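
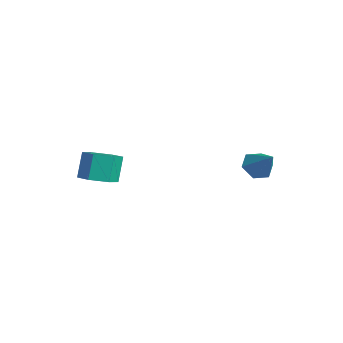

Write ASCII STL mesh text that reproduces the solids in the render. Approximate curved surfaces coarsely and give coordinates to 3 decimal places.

solid 
facet normal -0.701 -0.047 -0.712
outer loop
vertex 2.742 2.302 -2.198
vertex 2.258 2.892 -1.76
vertex 2.846 3.161 -2.357
endloop
endfacet
facet normal 0.934 -0.171 -0.314
outer loop
vertex 2.742 2.302 -2.198
vertex 2.846 3.161 -2.357
vertex 3.402 2.968 -0.6
endloop
endfacet
facet normal -0.701 -0.046 -0.711
outer loop
vertex 2.846 3.161 -2.357
vertex 2.258 2.892 -1.76
vertex 2.363 3.751 -1.919
endloop
endfacet
facet normal 0.708 0.690 -0.148
outer loop
vertex 2.846 3.161 -2.357
vertex 2.363 3.751 -1.919
vertex 3.402 2.968 -0.6
endloop
endfacet
facet normal -0.701 -0.046 -0.711
outer loop
vertex 2.363 3.751 -1.919
vertex 2.258 2.892 -1.76
vertex 1.775 3.483 -1.322
endloop
endfacet
facet normal 0.072 0.882 0.467
outer loop
vertex 2.363 3.751 -1.919
vertex 1.775 3.483 -1.322
vertex 3.402 2.968 -0.6
endloop
endfacet
facet normal -0.701 -0.046 -0.711
outer loop
vertex 1.775 3.483 -1.322
vertex 2.258 2.892 -1.76
vertex 1.67 2.624 -1.163
endloop
endfacet
facet normal -0.340 0.211 0.916
outer loop
vertex 1.775 3.483 -1.322
vertex 1.67 2.624 -1.163
vertex 3.402 2.968 -0.6
endloop
endfacet
facet normal -0.701 -0.047 -0.712
outer loop
vertex 1.67 2.624 -1.163
vertex 2.258 2.892 -1.76
vertex 2.154 2.033 -1.601
endloop
endfacet
facet normal -0.115 -0.650 0.751
outer loop
vertex 1.67 2.624 -1.163
vertex 2.154 2.033 -1.601
vertex 3.402 2.968 -0.6
endloop
endfacet
facet normal -0.701 -0.047 -0.712
outer loop
vertex 2.154 2.033 -1.601
vertex 2.258 2.892 -1.76
vertex 2.742 2.302 -2.198
endloop
endfacet
facet normal 0.522 -0.842 0.135
outer loop
vertex 2.154 2.033 -1.601
vertex 2.742 2.302 -2.198
vertex 3.402 2.968 -0.6
endloop
endfacet
facet normal 0.291 -0.375 -0.880
outer loop
vertex -1.059 -3.515 -2.408
vertex -2.023 -3.562 -2.707
vertex -1.48 -2.729 -2.882
endloop
endfacet
facet normal 0.861 0.504 0.070
outer loop
vertex -1.059 -3.515 -2.408
vertex -1.48 -2.729 -2.882
vertex -1.513 -2.93 -1.035
endloop
endfacet
facet normal 0.861 0.504 0.070
outer loop
vertex -1.513 -2.93 -1.035
vertex -1.48 -2.729 -2.882
vertex -1.934 -2.144 -1.509
endloop
endfacet
facet normal -0.291 0.375 0.880
outer loop
vertex -1.513 -2.93 -1.035
vertex -1.934 -2.144 -1.509
vertex -2.477 -2.978 -1.333
endloop
endfacet
facet normal 0.291 -0.375 -0.880
outer loop
vertex -1.48 -2.729 -2.882
vertex -2.023 -3.562 -2.707
vertex -2.444 -2.776 -3.181
endloop
endfacet
facet normal 0.070 0.926 -0.371
outer loop
vertex -1.48 -2.729 -2.882
vertex -2.444 -2.776 -3.181
vertex -1.934 -2.144 -1.509
endloop
endfacet
facet normal 0.070 0.926 -0.371
outer loop
vertex -1.934 -2.144 -1.509
vertex -2.444 -2.776 -3.181
vertex -2.898 -2.191 -1.807
endloop
endfacet
facet normal -0.290 0.375 0.880
outer loop
vertex -1.934 -2.144 -1.509
vertex -2.898 -2.191 -1.807
vertex -2.477 -2.978 -1.333
endloop
endfacet
facet normal 0.291 -0.375 -0.880
outer loop
vertex -2.444 -2.776 -3.181
vertex -2.023 -3.562 -2.707
vertex -2.987 -3.61 -3.005
endloop
endfacet
facet normal -0.792 0.422 -0.441
outer loop
vertex -2.444 -2.776 -3.181
vertex -2.987 -3.61 -3.005
vertex -2.898 -2.191 -1.807
endloop
endfacet
facet normal -0.791 0.423 -0.442
outer loop
vertex -2.898 -2.191 -1.807
vertex -2.987 -3.61 -3.005
vertex -3.441 -3.025 -1.632
endloop
endfacet
facet normal -0.291 0.374 0.880
outer loop
vertex -2.898 -2.191 -1.807
vertex -3.441 -3.025 -1.632
vertex -2.477 -2.978 -1.333
endloop
endfacet
facet normal 0.291 -0.375 -0.880
outer loop
vertex -2.987 -3.61 -3.005
vertex -2.023 -3.562 -2.707
vertex -2.566 -4.396 -2.531
endloop
endfacet
facet normal -0.861 -0.504 -0.070
outer loop
vertex -2.987 -3.61 -3.005
vertex -2.566 -4.396 -2.531
vertex -3.441 -3.025 -1.632
endloop
endfacet
facet normal -0.861 -0.504 -0.070
outer loop
vertex -3.441 -3.025 -1.632
vertex -2.566 -4.396 -2.531
vertex -3.02 -3.811 -1.158
endloop
endfacet
facet normal -0.291 0.375 0.880
outer loop
vertex -3.441 -3.025 -1.632
vertex -3.02 -3.811 -1.158
vertex -2.477 -2.978 -1.333
endloop
endfacet
facet normal 0.290 -0.375 -0.880
outer loop
vertex -2.566 -4.396 -2.531
vertex -2.023 -3.562 -2.707
vertex -1.602 -4.349 -2.233
endloop
endfacet
facet normal -0.070 -0.926 0.371
outer loop
vertex -2.566 -4.396 -2.531
vertex -1.602 -4.349 -2.233
vertex -3.02 -3.811 -1.158
endloop
endfacet
facet normal -0.070 -0.926 0.371
outer loop
vertex -3.02 -3.811 -1.158
vertex -1.602 -4.349 -2.233
vertex -2.056 -3.764 -0.859
endloop
endfacet
facet normal -0.291 0.375 0.880
outer loop
vertex -3.02 -3.811 -1.158
vertex -2.056 -3.764 -0.859
vertex -2.477 -2.978 -1.333
endloop
endfacet
facet normal 0.291 -0.374 -0.880
outer loop
vertex -1.602 -4.349 -2.233
vertex -2.023 -3.562 -2.707
vertex -1.059 -3.515 -2.408
endloop
endfacet
facet normal 0.791 -0.423 0.441
outer loop
vertex -1.602 -4.349 -2.233
vertex -1.059 -3.515 -2.408
vertex -2.056 -3.764 -0.859
endloop
endfacet
facet normal 0.792 -0.422 0.442
outer loop
vertex -2.056 -3.764 -0.859
vertex -1.059 -3.515 -2.408
vertex -1.513 -2.93 -1.035
endloop
endfacet
facet normal -0.291 0.375 0.880
outer loop
vertex -2.056 -3.764 -0.859
vertex -1.513 -2.93 -1.035
vertex -2.477 -2.978 -1.333
endloop
endfacet

endsolid


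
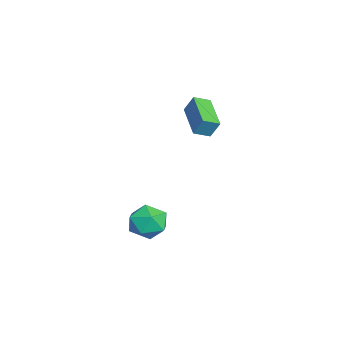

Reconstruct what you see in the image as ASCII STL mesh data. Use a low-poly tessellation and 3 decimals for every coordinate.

solid 
facet normal -0.929 -0.234 0.287
outer loop
vertex -4.054 -2.086 2.092
vertex -4.33 -1.366 1.784
vertex -4.206 -2.5 1.262
endloop
endfacet
facet normal 0.332 -0.867 0.372
outer loop
vertex -2.43 -2.054 0.716
vertex -4.054 -2.086 2.092
vertex -4.206 -2.5 1.262
endloop
endfacet
facet normal -0.930 -0.233 0.285
outer loop
vertex -4.206 -2.5 1.262
vertex -4.33 -1.366 1.784
vertex -4.481 -1.78 0.954
endloop
endfacet
facet normal -0.161 -0.440 -0.884
outer loop
vertex -4.481 -1.78 0.954
vertex -2.43 -2.054 0.716
vertex -4.206 -2.5 1.262
endloop
endfacet
facet normal 0.161 0.440 0.884
outer loop
vertex -4.054 -2.086 2.092
vertex -2.554 -0.92 1.238
vertex -4.33 -1.366 1.784
endloop
endfacet
facet normal 0.332 -0.867 0.372
outer loop
vertex -2.279 -1.64 1.546
vertex -4.054 -2.086 2.092
vertex -2.43 -2.054 0.716
endloop
endfacet
facet normal 0.161 0.440 0.884
outer loop
vertex -2.279 -1.64 1.546
vertex -2.554 -0.92 1.238
vertex -4.054 -2.086 2.092
endloop
endfacet
facet normal -0.332 0.867 -0.372
outer loop
vertex -4.33 -1.366 1.784
vertex -2.554 -0.92 1.238
vertex -4.481 -1.78 0.954
endloop
endfacet
facet normal -0.161 -0.440 -0.884
outer loop
vertex -2.706 -1.334 0.408
vertex -2.43 -2.054 0.716
vertex -4.481 -1.78 0.954
endloop
endfacet
facet normal -0.332 0.867 -0.372
outer loop
vertex -4.481 -1.78 0.954
vertex -2.554 -0.92 1.238
vertex -2.706 -1.334 0.408
endloop
endfacet
facet normal 0.929 0.234 -0.286
outer loop
vertex -2.706 -1.334 0.408
vertex -2.279 -1.64 1.546
vertex -2.43 -2.054 0.716
endloop
endfacet
facet normal 0.930 0.233 -0.286
outer loop
vertex -2.554 -0.92 1.238
vertex -2.279 -1.64 1.546
vertex -2.706 -1.334 0.408
endloop
endfacet
facet normal 0.090 0.379 0.921
outer loop
vertex 1.512 -3.029 -1.88
vertex 1.36 -3.888 -1.512
vertex 2.241 -3.609 -1.713
endloop
endfacet
facet normal 0.488 0.745 0.455
outer loop
vertex 1.512 -3.029 -1.88
vertex 2.241 -3.609 -1.713
vertex 2.213 -3.103 -2.512
endloop
endfacet
facet normal 0.056 0.997 -0.055
outer loop
vertex 1.512 -3.029 -1.88
vertex 2.213 -3.103 -2.512
vertex 1.314 -3.069 -2.804
endloop
endfacet
facet normal -0.610 0.787 0.097
outer loop
vertex 1.512 -3.029 -1.88
vertex 1.314 -3.069 -2.804
vertex 0.786 -3.554 -2.186
endloop
endfacet
facet normal -0.588 0.404 0.701
outer loop
vertex 1.512 -3.029 -1.88
vertex 0.786 -3.554 -2.186
vertex 1.36 -3.888 -1.512
endloop
endfacet
facet normal 0.945 0.290 0.151
outer loop
vertex 2.213 -3.103 -2.512
vertex 2.241 -3.609 -1.713
vertex 2.494 -4.006 -2.534
endloop
endfacet
facet normal 0.302 -0.302 0.904
outer loop
vertex 2.241 -3.609 -1.713
vertex 1.36 -3.888 -1.512
vertex 1.966 -4.491 -1.916
endloop
endfacet
facet normal -0.795 -0.261 0.548
outer loop
vertex 1.36 -3.888 -1.512
vertex 0.786 -3.554 -2.186
vertex 1.067 -4.457 -2.208
endloop
endfacet
facet normal -0.830 0.357 -0.429
outer loop
vertex 0.786 -3.554 -2.186
vertex 1.314 -3.069 -2.804
vertex 1.039 -3.951 -3.007
endloop
endfacet
facet normal 0.245 0.697 -0.673
outer loop
vertex 1.314 -3.069 -2.804
vertex 2.213 -3.103 -2.512
vertex 1.92 -3.672 -3.208
endloop
endfacet
facet normal 0.610 -0.787 -0.097
outer loop
vertex 1.768 -4.531 -2.84
vertex 2.494 -4.006 -2.534
vertex 1.966 -4.491 -1.916
endloop
endfacet
facet normal -0.056 -0.997 0.055
outer loop
vertex 1.768 -4.531 -2.84
vertex 1.966 -4.491 -1.916
vertex 1.067 -4.457 -2.208
endloop
endfacet
facet normal -0.488 -0.745 -0.455
outer loop
vertex 1.768 -4.531 -2.84
vertex 1.067 -4.457 -2.208
vertex 1.039 -3.951 -3.007
endloop
endfacet
facet normal -0.090 -0.379 -0.921
outer loop
vertex 1.768 -4.531 -2.84
vertex 1.039 -3.951 -3.007
vertex 1.92 -3.672 -3.208
endloop
endfacet
facet normal 0.588 -0.404 -0.701
outer loop
vertex 1.768 -4.531 -2.84
vertex 1.92 -3.672 -3.208
vertex 2.494 -4.006 -2.534
endloop
endfacet
facet normal 0.830 -0.357 0.429
outer loop
vertex 1.966 -4.491 -1.916
vertex 2.494 -4.006 -2.534
vertex 2.241 -3.609 -1.713
endloop
endfacet
facet normal -0.245 -0.697 0.673
outer loop
vertex 1.067 -4.457 -2.208
vertex 1.966 -4.491 -1.916
vertex 1.36 -3.888 -1.512
endloop
endfacet
facet normal -0.945 -0.290 -0.151
outer loop
vertex 1.039 -3.951 -3.007
vertex 1.067 -4.457 -2.208
vertex 0.786 -3.554 -2.186
endloop
endfacet
facet normal -0.302 0.302 -0.904
outer loop
vertex 1.92 -3.672 -3.208
vertex 1.039 -3.951 -3.007
vertex 1.314 -3.069 -2.804
endloop
endfacet
facet normal 0.795 0.261 -0.548
outer loop
vertex 2.494 -4.006 -2.534
vertex 1.92 -3.672 -3.208
vertex 2.213 -3.103 -2.512
endloop
endfacet

endsolid


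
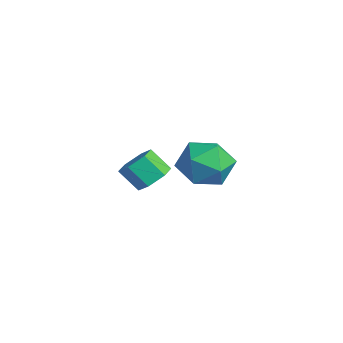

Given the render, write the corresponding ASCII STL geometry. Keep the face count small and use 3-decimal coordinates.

solid 
facet normal 0.481 0.488 -0.728
outer loop
vertex -1.075 2.072 0.22
vertex -1.658 2.556 0.159
vertex -1.087 2.707 0.638
endloop
endfacet
facet normal 0.876 -0.253 0.410
outer loop
vertex -1.075 2.072 0.22
vertex -1.087 2.707 0.638
vertex -1.619 1.52 1.042
endloop
endfacet
facet normal 0.876 -0.253 0.411
outer loop
vertex -1.619 1.52 1.042
vertex -1.087 2.707 0.638
vertex -1.632 2.154 1.46
endloop
endfacet
facet normal -0.482 -0.489 0.727
outer loop
vertex -1.619 1.52 1.042
vertex -1.632 2.154 1.46
vertex -2.202 2.004 0.981
endloop
endfacet
facet normal 0.481 0.488 -0.728
outer loop
vertex -1.087 2.707 0.638
vertex -1.658 2.556 0.159
vertex -1.67 3.191 0.577
endloop
endfacet
facet normal 0.424 0.596 0.682
outer loop
vertex -1.087 2.707 0.638
vertex -1.67 3.191 0.577
vertex -1.632 2.154 1.46
endloop
endfacet
facet normal 0.424 0.596 0.682
outer loop
vertex -1.632 2.154 1.46
vertex -1.67 3.191 0.577
vertex -2.214 2.638 1.399
endloop
endfacet
facet normal -0.482 -0.488 0.727
outer loop
vertex -1.632 2.154 1.46
vertex -2.214 2.638 1.399
vertex -2.202 2.004 0.981
endloop
endfacet
facet normal 0.481 0.488 -0.728
outer loop
vertex -1.67 3.191 0.577
vertex -1.658 2.556 0.159
vertex -2.241 3.04 0.098
endloop
endfacet
facet normal -0.453 0.849 0.272
outer loop
vertex -1.67 3.191 0.577
vertex -2.241 3.04 0.098
vertex -2.214 2.638 1.399
endloop
endfacet
facet normal -0.451 0.850 0.272
outer loop
vertex -2.214 2.638 1.399
vertex -2.241 3.04 0.098
vertex -2.785 2.488 0.92
endloop
endfacet
facet normal -0.482 -0.489 0.727
outer loop
vertex -2.214 2.638 1.399
vertex -2.785 2.488 0.92
vertex -2.202 2.004 0.981
endloop
endfacet
facet normal 0.482 0.489 -0.727
outer loop
vertex -2.241 3.04 0.098
vertex -1.658 2.556 0.159
vertex -2.228 2.406 -0.32
endloop
endfacet
facet normal -0.876 0.253 -0.410
outer loop
vertex -2.241 3.04 0.098
vertex -2.228 2.406 -0.32
vertex -2.785 2.488 0.92
endloop
endfacet
facet normal -0.876 0.254 -0.410
outer loop
vertex -2.785 2.488 0.92
vertex -2.228 2.406 -0.32
vertex -2.773 1.853 0.502
endloop
endfacet
facet normal -0.481 -0.488 0.728
outer loop
vertex -2.785 2.488 0.92
vertex -2.773 1.853 0.502
vertex -2.202 2.004 0.981
endloop
endfacet
facet normal 0.482 0.488 -0.727
outer loop
vertex -2.228 2.406 -0.32
vertex -1.658 2.556 0.159
vertex -1.646 1.922 -0.259
endloop
endfacet
facet normal -0.424 -0.596 -0.682
outer loop
vertex -2.228 2.406 -0.32
vertex -1.646 1.922 -0.259
vertex -2.773 1.853 0.502
endloop
endfacet
facet normal -0.424 -0.596 -0.682
outer loop
vertex -2.773 1.853 0.502
vertex -1.646 1.922 -0.259
vertex -2.19 1.369 0.563
endloop
endfacet
facet normal -0.481 -0.488 0.728
outer loop
vertex -2.773 1.853 0.502
vertex -2.19 1.369 0.563
vertex -2.202 2.004 0.981
endloop
endfacet
facet normal 0.482 0.489 -0.727
outer loop
vertex -1.646 1.922 -0.259
vertex -1.658 2.556 0.159
vertex -1.075 2.072 0.22
endloop
endfacet
facet normal 0.452 -0.849 -0.273
outer loop
vertex -1.646 1.922 -0.259
vertex -1.075 2.072 0.22
vertex -2.19 1.369 0.563
endloop
endfacet
facet normal 0.452 -0.850 -0.271
outer loop
vertex -2.19 1.369 0.563
vertex -1.075 2.072 0.22
vertex -1.619 1.52 1.042
endloop
endfacet
facet normal -0.481 -0.488 0.728
outer loop
vertex -2.19 1.369 0.563
vertex -1.619 1.52 1.042
vertex -2.202 2.004 0.981
endloop
endfacet
facet normal 0.045 0.781 0.622
outer loop
vertex 2.362 3.884 2.88
vertex 1.381 3.604 3.302
vertex 2.309 3.199 3.744
endloop
endfacet
facet normal 0.698 0.539 0.470
outer loop
vertex 2.362 3.884 2.88
vertex 2.309 3.199 3.744
vertex 3.018 2.997 2.923
endloop
endfacet
facet normal 0.786 0.570 -0.237
outer loop
vertex 2.362 3.884 2.88
vertex 3.018 2.997 2.923
vertex 2.529 3.276 1.973
endloop
endfacet
facet normal 0.187 0.832 -0.523
outer loop
vertex 2.362 3.884 2.88
vertex 2.529 3.276 1.973
vertex 1.517 3.651 2.208
endloop
endfacet
facet normal -0.271 0.962 0.008
outer loop
vertex 2.362 3.884 2.88
vertex 1.517 3.651 2.208
vertex 1.381 3.604 3.302
endloop
endfacet
facet normal 0.731 -0.146 0.667
outer loop
vertex 3.018 2.997 2.923
vertex 2.309 3.199 3.744
vertex 2.443 2.169 3.372
endloop
endfacet
facet normal -0.327 0.247 0.912
outer loop
vertex 2.309 3.199 3.744
vertex 1.381 3.604 3.302
vertex 1.431 2.544 3.607
endloop
endfacet
facet normal -0.839 0.538 -0.081
outer loop
vertex 1.381 3.604 3.302
vertex 1.517 3.651 2.208
vertex 0.942 2.823 2.657
endloop
endfacet
facet normal -0.097 0.327 -0.940
outer loop
vertex 1.517 3.651 2.208
vertex 2.529 3.276 1.973
vertex 1.651 2.621 1.836
endloop
endfacet
facet normal 0.873 -0.096 -0.478
outer loop
vertex 2.529 3.276 1.973
vertex 3.018 2.997 2.923
vertex 2.579 2.216 2.278
endloop
endfacet
facet normal -0.187 -0.832 0.523
outer loop
vertex 1.598 1.936 2.7
vertex 2.443 2.169 3.372
vertex 1.431 2.544 3.607
endloop
endfacet
facet normal -0.786 -0.570 0.237
outer loop
vertex 1.598 1.936 2.7
vertex 1.431 2.544 3.607
vertex 0.942 2.823 2.657
endloop
endfacet
facet normal -0.698 -0.539 -0.470
outer loop
vertex 1.598 1.936 2.7
vertex 0.942 2.823 2.657
vertex 1.651 2.621 1.836
endloop
endfacet
facet normal -0.045 -0.781 -0.622
outer loop
vertex 1.598 1.936 2.7
vertex 1.651 2.621 1.836
vertex 2.579 2.216 2.278
endloop
endfacet
facet normal 0.271 -0.962 -0.008
outer loop
vertex 1.598 1.936 2.7
vertex 2.579 2.216 2.278
vertex 2.443 2.169 3.372
endloop
endfacet
facet normal 0.097 -0.327 0.940
outer loop
vertex 1.431 2.544 3.607
vertex 2.443 2.169 3.372
vertex 2.309 3.199 3.744
endloop
endfacet
facet normal -0.873 0.096 0.478
outer loop
vertex 0.942 2.823 2.657
vertex 1.431 2.544 3.607
vertex 1.381 3.604 3.302
endloop
endfacet
facet normal -0.731 0.146 -0.667
outer loop
vertex 1.651 2.621 1.836
vertex 0.942 2.823 2.657
vertex 1.517 3.651 2.208
endloop
endfacet
facet normal 0.327 -0.247 -0.912
outer loop
vertex 2.579 2.216 2.278
vertex 1.651 2.621 1.836
vertex 2.529 3.276 1.973
endloop
endfacet
facet normal 0.839 -0.538 0.081
outer loop
vertex 2.443 2.169 3.372
vertex 2.579 2.216 2.278
vertex 3.018 2.997 2.923
endloop
endfacet

endsolid


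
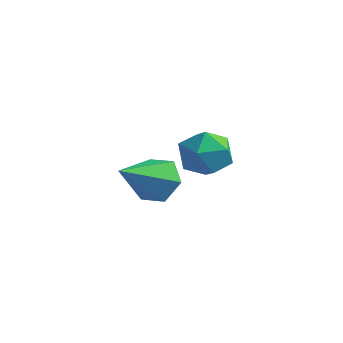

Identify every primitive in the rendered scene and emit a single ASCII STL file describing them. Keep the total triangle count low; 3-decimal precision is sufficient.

solid 
facet normal 0.123 0.814 -0.567
outer loop
vertex 1.133 -0.829 -4.754
vertex 0.544 -0.382 -4.24
vertex 1.42 -0.371 -4.034
endloop
endfacet
facet normal 0.831 -0.555 0.022
outer loop
vertex 1.133 -0.829 -4.754
vertex 1.42 -0.371 -4.034
vertex 0.296 -2.018 -3.1
endloop
endfacet
facet normal 0.123 0.814 -0.568
outer loop
vertex 1.42 -0.371 -4.034
vertex 0.544 -0.382 -4.24
vertex 0.832 0.076 -3.521
endloop
endfacet
facet normal 0.651 -0.014 0.759
outer loop
vertex 1.42 -0.371 -4.034
vertex 0.832 0.076 -3.521
vertex 0.296 -2.018 -3.1
endloop
endfacet
facet normal 0.123 0.814 -0.568
outer loop
vertex 0.832 0.076 -3.521
vertex 0.544 -0.382 -4.24
vertex -0.044 0.065 -3.727
endloop
endfacet
facet normal -0.225 0.247 0.943
outer loop
vertex 0.832 0.076 -3.521
vertex -0.044 0.065 -3.727
vertex 0.296 -2.018 -3.1
endloop
endfacet
facet normal 0.124 0.814 -0.567
outer loop
vertex -0.044 0.065 -3.727
vertex 0.544 -0.382 -4.24
vertex -0.332 -0.392 -4.446
endloop
endfacet
facet normal -0.920 -0.033 0.390
outer loop
vertex -0.044 0.065 -3.727
vertex -0.332 -0.392 -4.446
vertex 0.296 -2.018 -3.1
endloop
endfacet
facet normal 0.124 0.814 -0.567
outer loop
vertex -0.332 -0.392 -4.446
vertex 0.544 -0.382 -4.24
vertex 0.257 -0.84 -4.96
endloop
endfacet
facet normal -0.741 -0.574 -0.348
outer loop
vertex -0.332 -0.392 -4.446
vertex 0.257 -0.84 -4.96
vertex 0.296 -2.018 -3.1
endloop
endfacet
facet normal 0.123 0.814 -0.567
outer loop
vertex 0.257 -0.84 -4.96
vertex 0.544 -0.382 -4.24
vertex 1.133 -0.829 -4.754
endloop
endfacet
facet normal 0.136 -0.836 -0.532
outer loop
vertex 0.257 -0.84 -4.96
vertex 1.133 -0.829 -4.754
vertex 0.296 -2.018 -3.1
endloop
endfacet
facet normal 0.481 0.361 0.799
outer loop
vertex 4.031 -1.856 -0.553
vertex 3.755 -2.556 -0.071
vertex 4.528 -2.598 -0.517
endloop
endfacet
facet normal 0.810 0.552 0.196
outer loop
vertex 4.031 -1.856 -0.553
vertex 4.528 -2.598 -0.517
vertex 4.422 -2.167 -1.294
endloop
endfacet
facet normal 0.344 0.917 -0.203
outer loop
vertex 4.031 -1.856 -0.553
vertex 4.422 -2.167 -1.294
vertex 3.584 -1.86 -1.327
endloop
endfacet
facet normal -0.273 0.950 0.153
outer loop
vertex 4.031 -1.856 -0.553
vertex 3.584 -1.86 -1.327
vertex 3.172 -2.1 -0.571
endloop
endfacet
facet normal -0.188 0.606 0.773
outer loop
vertex 4.031 -1.856 -0.553
vertex 3.172 -2.1 -0.571
vertex 3.755 -2.556 -0.071
endloop
endfacet
facet normal 0.987 -0.042 -0.158
outer loop
vertex 4.422 -2.167 -1.294
vertex 4.528 -2.598 -0.517
vertex 4.388 -3.06 -1.269
endloop
endfacet
facet normal 0.453 -0.352 0.819
outer loop
vertex 4.528 -2.598 -0.517
vertex 3.755 -2.556 -0.071
vertex 3.976 -3.3 -0.513
endloop
endfacet
facet normal -0.629 0.046 0.776
outer loop
vertex 3.755 -2.556 -0.071
vertex 3.172 -2.1 -0.571
vertex 3.138 -2.993 -0.546
endloop
endfacet
facet normal -0.766 0.601 -0.227
outer loop
vertex 3.172 -2.1 -0.571
vertex 3.584 -1.86 -1.327
vertex 3.032 -2.562 -1.323
endloop
endfacet
facet normal 0.232 0.547 -0.804
outer loop
vertex 3.584 -1.86 -1.327
vertex 4.422 -2.167 -1.294
vertex 3.805 -2.604 -1.769
endloop
endfacet
facet normal 0.273 -0.950 -0.153
outer loop
vertex 3.529 -3.304 -1.287
vertex 4.388 -3.06 -1.269
vertex 3.976 -3.3 -0.513
endloop
endfacet
facet normal -0.344 -0.917 0.203
outer loop
vertex 3.529 -3.304 -1.287
vertex 3.976 -3.3 -0.513
vertex 3.138 -2.993 -0.546
endloop
endfacet
facet normal -0.810 -0.552 -0.196
outer loop
vertex 3.529 -3.304 -1.287
vertex 3.138 -2.993 -0.546
vertex 3.032 -2.562 -1.323
endloop
endfacet
facet normal -0.481 -0.361 -0.799
outer loop
vertex 3.529 -3.304 -1.287
vertex 3.032 -2.562 -1.323
vertex 3.805 -2.604 -1.769
endloop
endfacet
facet normal 0.188 -0.606 -0.773
outer loop
vertex 3.529 -3.304 -1.287
vertex 3.805 -2.604 -1.769
vertex 4.388 -3.06 -1.269
endloop
endfacet
facet normal 0.766 -0.601 0.227
outer loop
vertex 3.976 -3.3 -0.513
vertex 4.388 -3.06 -1.269
vertex 4.528 -2.598 -0.517
endloop
endfacet
facet normal -0.232 -0.547 0.804
outer loop
vertex 3.138 -2.993 -0.546
vertex 3.976 -3.3 -0.513
vertex 3.755 -2.556 -0.071
endloop
endfacet
facet normal -0.987 0.042 0.158
outer loop
vertex 3.032 -2.562 -1.323
vertex 3.138 -2.993 -0.546
vertex 3.172 -2.1 -0.571
endloop
endfacet
facet normal -0.453 0.352 -0.819
outer loop
vertex 3.805 -2.604 -1.769
vertex 3.032 -2.562 -1.323
vertex 3.584 -1.86 -1.327
endloop
endfacet
facet normal 0.629 -0.046 -0.776
outer loop
vertex 4.388 -3.06 -1.269
vertex 3.805 -2.604 -1.769
vertex 4.422 -2.167 -1.294
endloop
endfacet

endsolid


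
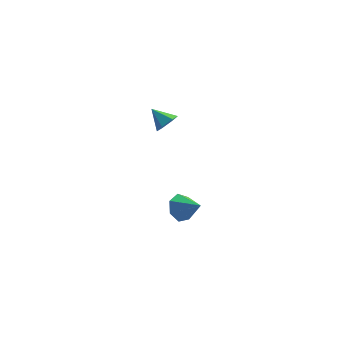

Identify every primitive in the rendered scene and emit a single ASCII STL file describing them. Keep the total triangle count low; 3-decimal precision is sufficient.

solid 
facet normal 0.499 -0.660 -0.562
outer loop
vertex 3.238 4.083 3.066
vertex 2.857 3.614 3.278
vertex 2.698 3.942 2.752
endloop
endfacet
facet normal -0.044 0.938 -0.345
outer loop
vertex 3.238 4.083 3.066
vertex 2.698 3.942 2.752
vertex 2.303 4.346 3.902
endloop
endfacet
facet normal 0.500 -0.659 -0.562
outer loop
vertex 2.698 3.942 2.752
vertex 2.857 3.614 3.278
vertex 2.318 3.473 2.964
endloop
endfacet
facet normal -0.787 0.445 -0.427
outer loop
vertex 2.698 3.942 2.752
vertex 2.318 3.473 2.964
vertex 2.303 4.346 3.902
endloop
endfacet
facet normal 0.500 -0.659 -0.562
outer loop
vertex 2.318 3.473 2.964
vertex 2.857 3.614 3.278
vertex 2.477 3.145 3.49
endloop
endfacet
facet normal -0.966 -0.198 0.169
outer loop
vertex 2.318 3.473 2.964
vertex 2.477 3.145 3.49
vertex 2.303 4.346 3.902
endloop
endfacet
facet normal 0.500 -0.659 -0.562
outer loop
vertex 2.477 3.145 3.49
vertex 2.857 3.614 3.278
vertex 3.016 3.286 3.804
endloop
endfacet
facet normal -0.402 -0.349 0.847
outer loop
vertex 2.477 3.145 3.49
vertex 3.016 3.286 3.804
vertex 2.303 4.346 3.902
endloop
endfacet
facet normal 0.499 -0.660 -0.562
outer loop
vertex 3.016 3.286 3.804
vertex 2.857 3.614 3.278
vertex 3.397 3.755 3.592
endloop
endfacet
facet normal 0.341 0.143 0.929
outer loop
vertex 3.016 3.286 3.804
vertex 3.397 3.755 3.592
vertex 2.303 4.346 3.902
endloop
endfacet
facet normal 0.499 -0.660 -0.562
outer loop
vertex 3.397 3.755 3.592
vertex 2.857 3.614 3.278
vertex 3.238 4.083 3.066
endloop
endfacet
facet normal 0.519 0.787 0.334
outer loop
vertex 3.397 3.755 3.592
vertex 3.238 4.083 3.066
vertex 2.303 4.346 3.902
endloop
endfacet
facet normal -0.530 0.652 -0.542
outer loop
vertex 3.904 3.546 -4.007
vertex 3.59 3.863 -3.319
vertex 4.271 4.084 -3.719
endloop
endfacet
facet normal 0.845 -0.369 -0.388
outer loop
vertex 3.904 3.546 -4.007
vertex 4.271 4.084 -3.719
vertex 4.31 2.977 -2.581
endloop
endfacet
facet normal -0.530 0.652 -0.542
outer loop
vertex 4.271 4.084 -3.719
vertex 3.59 3.863 -3.319
vertex 4.125 4.455 -3.13
endloop
endfacet
facet normal 0.976 0.172 0.134
outer loop
vertex 4.271 4.084 -3.719
vertex 4.125 4.455 -3.13
vertex 4.31 2.977 -2.581
endloop
endfacet
facet normal -0.530 0.652 -0.543
outer loop
vertex 4.125 4.455 -3.13
vertex 3.59 3.863 -3.319
vertex 3.576 4.381 -2.683
endloop
endfacet
facet normal 0.563 0.349 0.749
outer loop
vertex 4.125 4.455 -3.13
vertex 3.576 4.381 -2.683
vertex 4.31 2.977 -2.581
endloop
endfacet
facet normal -0.530 0.652 -0.543
outer loop
vertex 3.576 4.381 -2.683
vertex 3.59 3.863 -3.319
vertex 3.038 3.917 -2.715
endloop
endfacet
facet normal -0.084 0.029 0.996
outer loop
vertex 3.576 4.381 -2.683
vertex 3.038 3.917 -2.715
vertex 4.31 2.977 -2.581
endloop
endfacet
facet normal -0.529 0.653 -0.542
outer loop
vertex 3.038 3.917 -2.715
vertex 3.59 3.863 -3.319
vertex 2.915 3.413 -3.202
endloop
endfacet
facet normal -0.477 -0.548 0.687
outer loop
vertex 3.038 3.917 -2.715
vertex 2.915 3.413 -3.202
vertex 4.31 2.977 -2.581
endloop
endfacet
facet normal -0.529 0.653 -0.542
outer loop
vertex 2.915 3.413 -3.202
vertex 3.59 3.863 -3.319
vertex 3.301 3.248 -3.777
endloop
endfacet
facet normal -0.321 -0.946 0.056
outer loop
vertex 2.915 3.413 -3.202
vertex 3.301 3.248 -3.777
vertex 4.31 2.977 -2.581
endloop
endfacet
facet normal -0.529 0.653 -0.542
outer loop
vertex 3.301 3.248 -3.777
vertex 3.59 3.863 -3.319
vertex 3.904 3.546 -4.007
endloop
endfacet
facet normal 0.267 -0.866 -0.422
outer loop
vertex 3.301 3.248 -3.777
vertex 3.904 3.546 -4.007
vertex 4.31 2.977 -2.581
endloop
endfacet

endsolid


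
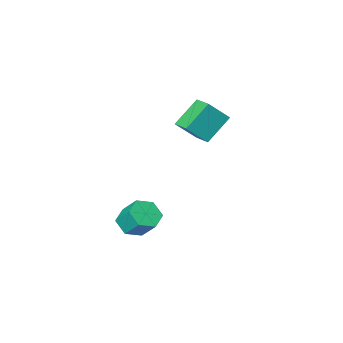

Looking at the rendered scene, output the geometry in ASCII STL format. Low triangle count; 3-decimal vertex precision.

solid 
facet normal -0.695 0.132 -0.707
outer loop
vertex -3.118 -1.317 0.357
vertex -3.091 -0.31 0.518
vertex -1.954 -1.17 -0.76
endloop
endfacet
facet normal -0.027 -0.987 -0.158
outer loop
vertex -1.009 -1.35 0.202
vertex -3.118 -1.317 0.357
vertex -1.954 -1.17 -0.76
endloop
endfacet
facet normal -0.695 0.132 -0.707
outer loop
vertex -1.954 -1.17 -0.76
vertex -3.091 -0.31 0.518
vertex -1.927 -0.163 -0.599
endloop
endfacet
facet normal 0.719 0.091 -0.689
outer loop
vertex -1.927 -0.163 -0.599
vertex -1.009 -1.35 0.202
vertex -1.954 -1.17 -0.76
endloop
endfacet
facet normal -0.719 -0.091 0.689
outer loop
vertex -3.118 -1.317 0.357
vertex -2.146 -0.49 1.48
vertex -3.091 -0.31 0.518
endloop
endfacet
facet normal -0.027 -0.987 -0.158
outer loop
vertex -2.173 -1.497 1.319
vertex -3.118 -1.317 0.357
vertex -1.009 -1.35 0.202
endloop
endfacet
facet normal -0.719 -0.091 0.689
outer loop
vertex -2.173 -1.497 1.319
vertex -2.146 -0.49 1.48
vertex -3.118 -1.317 0.357
endloop
endfacet
facet normal 0.027 0.987 0.158
outer loop
vertex -3.091 -0.31 0.518
vertex -2.146 -0.49 1.48
vertex -1.927 -0.163 -0.599
endloop
endfacet
facet normal 0.719 0.091 -0.689
outer loop
vertex -0.982 -0.343 0.363
vertex -1.009 -1.35 0.202
vertex -1.927 -0.163 -0.599
endloop
endfacet
facet normal 0.027 0.987 0.158
outer loop
vertex -1.927 -0.163 -0.599
vertex -2.146 -0.49 1.48
vertex -0.982 -0.343 0.363
endloop
endfacet
facet normal 0.695 -0.132 0.707
outer loop
vertex -0.982 -0.343 0.363
vertex -2.173 -1.497 1.319
vertex -1.009 -1.35 0.202
endloop
endfacet
facet normal 0.695 -0.132 0.707
outer loop
vertex -2.146 -0.49 1.48
vertex -2.173 -1.497 1.319
vertex -0.982 -0.343 0.363
endloop
endfacet
facet normal 0.165 -0.667 -0.726
outer loop
vertex 3.735 2.151 -2.551
vertex 3.027 2.256 -2.808
vertex 3.596 2.685 -3.073
endloop
endfacet
facet normal 0.969 0.247 -0.006
outer loop
vertex 3.735 2.151 -2.551
vertex 3.596 2.685 -3.073
vertex 3.54 2.938 -1.694
endloop
endfacet
facet normal 0.969 0.246 -0.006
outer loop
vertex 3.54 2.938 -1.694
vertex 3.596 2.685 -3.073
vertex 3.401 3.473 -2.216
endloop
endfacet
facet normal -0.165 0.666 0.727
outer loop
vertex 3.54 2.938 -1.694
vertex 3.401 3.473 -2.216
vertex 2.833 3.044 -1.952
endloop
endfacet
facet normal 0.166 -0.668 -0.726
outer loop
vertex 3.596 2.685 -3.073
vertex 3.027 2.256 -2.808
vertex 2.889 2.79 -3.331
endloop
endfacet
facet normal 0.327 0.732 -0.598
outer loop
vertex 3.596 2.685 -3.073
vertex 2.889 2.79 -3.331
vertex 3.401 3.473 -2.216
endloop
endfacet
facet normal 0.327 0.732 -0.598
outer loop
vertex 3.401 3.473 -2.216
vertex 2.889 2.79 -3.331
vertex 2.694 3.578 -2.474
endloop
endfacet
facet normal -0.166 0.667 0.726
outer loop
vertex 3.401 3.473 -2.216
vertex 2.694 3.578 -2.474
vertex 2.833 3.044 -1.952
endloop
endfacet
facet normal 0.165 -0.668 -0.726
outer loop
vertex 2.889 2.79 -3.331
vertex 3.027 2.256 -2.808
vertex 2.32 2.362 -3.066
endloop
endfacet
facet normal -0.642 0.486 -0.593
outer loop
vertex 2.889 2.79 -3.331
vertex 2.32 2.362 -3.066
vertex 2.694 3.578 -2.474
endloop
endfacet
facet normal -0.642 0.486 -0.593
outer loop
vertex 2.694 3.578 -2.474
vertex 2.32 2.362 -3.066
vertex 2.125 3.149 -2.209
endloop
endfacet
facet normal -0.165 0.667 0.726
outer loop
vertex 2.694 3.578 -2.474
vertex 2.125 3.149 -2.209
vertex 2.833 3.044 -1.952
endloop
endfacet
facet normal 0.165 -0.666 -0.727
outer loop
vertex 2.32 2.362 -3.066
vertex 3.027 2.256 -2.808
vertex 2.459 1.827 -2.544
endloop
endfacet
facet normal -0.969 -0.246 0.006
outer loop
vertex 2.32 2.362 -3.066
vertex 2.459 1.827 -2.544
vertex 2.125 3.149 -2.209
endloop
endfacet
facet normal -0.969 -0.246 0.006
outer loop
vertex 2.125 3.149 -2.209
vertex 2.459 1.827 -2.544
vertex 2.264 2.615 -1.687
endloop
endfacet
facet normal -0.165 0.667 0.726
outer loop
vertex 2.125 3.149 -2.209
vertex 2.264 2.615 -1.687
vertex 2.833 3.044 -1.952
endloop
endfacet
facet normal 0.166 -0.667 -0.726
outer loop
vertex 2.459 1.827 -2.544
vertex 3.027 2.256 -2.808
vertex 3.166 1.722 -2.286
endloop
endfacet
facet normal -0.327 -0.732 0.598
outer loop
vertex 2.459 1.827 -2.544
vertex 3.166 1.722 -2.286
vertex 2.264 2.615 -1.687
endloop
endfacet
facet normal -0.327 -0.732 0.598
outer loop
vertex 2.264 2.615 -1.687
vertex 3.166 1.722 -2.286
vertex 2.971 2.51 -1.429
endloop
endfacet
facet normal -0.166 0.668 0.726
outer loop
vertex 2.264 2.615 -1.687
vertex 2.971 2.51 -1.429
vertex 2.833 3.044 -1.952
endloop
endfacet
facet normal 0.165 -0.667 -0.726
outer loop
vertex 3.166 1.722 -2.286
vertex 3.027 2.256 -2.808
vertex 3.735 2.151 -2.551
endloop
endfacet
facet normal 0.642 -0.486 0.593
outer loop
vertex 3.166 1.722 -2.286
vertex 3.735 2.151 -2.551
vertex 2.971 2.51 -1.429
endloop
endfacet
facet normal 0.642 -0.486 0.593
outer loop
vertex 2.971 2.51 -1.429
vertex 3.735 2.151 -2.551
vertex 3.54 2.938 -1.694
endloop
endfacet
facet normal -0.165 0.668 0.726
outer loop
vertex 2.971 2.51 -1.429
vertex 3.54 2.938 -1.694
vertex 2.833 3.044 -1.952
endloop
endfacet

endsolid


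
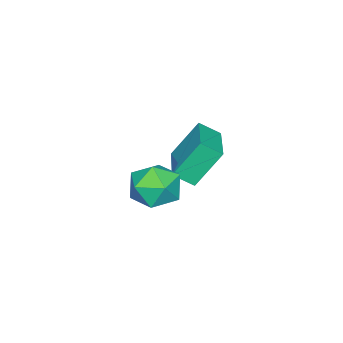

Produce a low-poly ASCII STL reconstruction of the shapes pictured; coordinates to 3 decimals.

solid 
facet normal 0.003 0.554 0.832
outer loop
vertex -0.355 1.794 -2.58
vertex 0.163 1.165 -2.163
vertex 0.557 1.851 -2.621
endloop
endfacet
facet normal -0.049 0.966 0.252
outer loop
vertex -0.355 1.794 -2.58
vertex 0.557 1.851 -2.621
vertex 0.054 2.02 -3.366
endloop
endfacet
facet normal -0.633 0.766 -0.109
outer loop
vertex -0.355 1.794 -2.58
vertex 0.054 2.02 -3.366
vertex -0.651 1.437 -3.368
endloop
endfacet
facet normal -0.941 0.231 0.249
outer loop
vertex -0.355 1.794 -2.58
vertex -0.651 1.437 -3.368
vertex -0.584 0.909 -2.624
endloop
endfacet
facet normal -0.547 0.100 0.831
outer loop
vertex -0.355 1.794 -2.58
vertex -0.584 0.909 -2.624
vertex 0.163 1.165 -2.163
endloop
endfacet
facet normal 0.519 0.840 -0.160
outer loop
vertex 0.054 2.02 -3.366
vertex 0.557 1.851 -2.621
vertex 0.824 1.531 -3.436
endloop
endfacet
facet normal 0.604 0.173 0.778
outer loop
vertex 0.557 1.851 -2.621
vertex 0.163 1.165 -2.163
vertex 0.891 1.003 -2.692
endloop
endfacet
facet normal -0.286 -0.562 0.776
outer loop
vertex 0.163 1.165 -2.163
vertex -0.584 0.909 -2.624
vertex 0.186 0.42 -2.694
endloop
endfacet
facet normal -0.922 -0.349 -0.165
outer loop
vertex -0.584 0.909 -2.624
vertex -0.651 1.437 -3.368
vertex -0.317 0.589 -3.439
endloop
endfacet
facet normal -0.425 0.517 -0.743
outer loop
vertex -0.651 1.437 -3.368
vertex 0.054 2.02 -3.366
vertex 0.077 1.275 -3.897
endloop
endfacet
facet normal 0.941 -0.231 -0.249
outer loop
vertex 0.595 0.646 -3.48
vertex 0.824 1.531 -3.436
vertex 0.891 1.003 -2.692
endloop
endfacet
facet normal 0.633 -0.766 0.109
outer loop
vertex 0.595 0.646 -3.48
vertex 0.891 1.003 -2.692
vertex 0.186 0.42 -2.694
endloop
endfacet
facet normal 0.049 -0.966 -0.252
outer loop
vertex 0.595 0.646 -3.48
vertex 0.186 0.42 -2.694
vertex -0.317 0.589 -3.439
endloop
endfacet
facet normal -0.003 -0.554 -0.832
outer loop
vertex 0.595 0.646 -3.48
vertex -0.317 0.589 -3.439
vertex 0.077 1.275 -3.897
endloop
endfacet
facet normal 0.547 -0.100 -0.831
outer loop
vertex 0.595 0.646 -3.48
vertex 0.077 1.275 -3.897
vertex 0.824 1.531 -3.436
endloop
endfacet
facet normal 0.922 0.349 0.165
outer loop
vertex 0.891 1.003 -2.692
vertex 0.824 1.531 -3.436
vertex 0.557 1.851 -2.621
endloop
endfacet
facet normal 0.425 -0.517 0.743
outer loop
vertex 0.186 0.42 -2.694
vertex 0.891 1.003 -2.692
vertex 0.163 1.165 -2.163
endloop
endfacet
facet normal -0.519 -0.840 0.160
outer loop
vertex -0.317 0.589 -3.439
vertex 0.186 0.42 -2.694
vertex -0.584 0.909 -2.624
endloop
endfacet
facet normal -0.604 -0.173 -0.778
outer loop
vertex 0.077 1.275 -3.897
vertex -0.317 0.589 -3.439
vertex -0.651 1.437 -3.368
endloop
endfacet
facet normal 0.286 0.562 -0.776
outer loop
vertex 0.824 1.531 -3.436
vertex 0.077 1.275 -3.897
vertex 0.054 2.02 -3.366
endloop
endfacet
facet normal -0.403 0.395 0.826
outer loop
vertex -3.903 0.28 -2.849
vertex -2.392 1.259 -2.58
vertex -4.227 0.906 -3.306
endloop
endfacet
facet normal -0.830 -0.538 -0.148
outer loop
vertex -3.588 0.281 -4.62
vertex -3.903 0.28 -2.849
vertex -4.227 0.906 -3.306
endloop
endfacet
facet normal -0.403 0.393 0.827
outer loop
vertex -4.227 0.906 -3.306
vertex -2.392 1.259 -2.58
vertex -2.717 1.886 -3.036
endloop
endfacet
facet normal -0.387 0.746 -0.543
outer loop
vertex -2.717 1.886 -3.036
vertex -3.588 0.281 -4.62
vertex -4.227 0.906 -3.306
endloop
endfacet
facet normal 0.387 -0.746 0.543
outer loop
vertex -3.903 0.28 -2.849
vertex -1.753 0.634 -3.894
vertex -2.392 1.259 -2.58
endloop
endfacet
facet normal -0.830 -0.538 -0.148
outer loop
vertex -3.263 -0.346 -4.164
vertex -3.903 0.28 -2.849
vertex -3.588 0.281 -4.62
endloop
endfacet
facet normal 0.387 -0.745 0.543
outer loop
vertex -3.263 -0.346 -4.164
vertex -1.753 0.634 -3.894
vertex -3.903 0.28 -2.849
endloop
endfacet
facet normal 0.830 0.538 0.148
outer loop
vertex -2.392 1.259 -2.58
vertex -1.753 0.634 -3.894
vertex -2.717 1.886 -3.036
endloop
endfacet
facet normal -0.386 0.746 -0.543
outer loop
vertex -2.077 1.26 -4.351
vertex -3.588 0.281 -4.62
vertex -2.717 1.886 -3.036
endloop
endfacet
facet normal 0.830 0.538 0.148
outer loop
vertex -2.717 1.886 -3.036
vertex -1.753 0.634 -3.894
vertex -2.077 1.26 -4.351
endloop
endfacet
facet normal 0.402 -0.393 -0.827
outer loop
vertex -2.077 1.26 -4.351
vertex -3.263 -0.346 -4.164
vertex -3.588 0.281 -4.62
endloop
endfacet
facet normal 0.403 -0.394 -0.826
outer loop
vertex -1.753 0.634 -3.894
vertex -3.263 -0.346 -4.164
vertex -2.077 1.26 -4.351
endloop
endfacet

endsolid


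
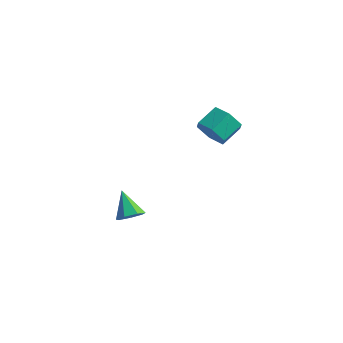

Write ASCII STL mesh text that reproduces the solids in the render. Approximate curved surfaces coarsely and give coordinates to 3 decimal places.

solid 
facet normal -0.086 -0.873 -0.479
outer loop
vertex 4.288 1.522 2.826
vertex 3.861 1.212 3.467
vertex 3.461 1.592 2.846
endloop
endfacet
facet normal 0.019 0.480 -0.877
outer loop
vertex 4.288 1.522 2.826
vertex 3.461 1.592 2.846
vertex 4.387 2.517 3.373
endloop
endfacet
facet normal 0.020 0.480 -0.877
outer loop
vertex 4.387 2.517 3.373
vertex 3.461 1.592 2.846
vertex 3.56 2.588 3.393
endloop
endfacet
facet normal 0.087 0.873 0.480
outer loop
vertex 4.387 2.517 3.373
vertex 3.56 2.588 3.393
vertex 3.959 2.208 4.013
endloop
endfacet
facet normal -0.087 -0.874 -0.479
outer loop
vertex 3.461 1.592 2.846
vertex 3.861 1.212 3.467
vertex 3.034 1.283 3.487
endloop
endfacet
facet normal -0.853 0.314 -0.417
outer loop
vertex 3.461 1.592 2.846
vertex 3.034 1.283 3.487
vertex 3.56 2.588 3.393
endloop
endfacet
facet normal -0.853 0.314 -0.417
outer loop
vertex 3.56 2.588 3.393
vertex 3.034 1.283 3.487
vertex 3.133 2.278 4.034
endloop
endfacet
facet normal 0.086 0.873 0.480
outer loop
vertex 3.56 2.588 3.393
vertex 3.133 2.278 4.034
vertex 3.959 2.208 4.013
endloop
endfacet
facet normal -0.087 -0.873 -0.480
outer loop
vertex 3.034 1.283 3.487
vertex 3.861 1.212 3.467
vertex 3.433 0.903 4.107
endloop
endfacet
facet normal -0.872 -0.166 0.460
outer loop
vertex 3.034 1.283 3.487
vertex 3.433 0.903 4.107
vertex 3.133 2.278 4.034
endloop
endfacet
facet normal -0.872 -0.166 0.460
outer loop
vertex 3.133 2.278 4.034
vertex 3.433 0.903 4.107
vertex 3.532 1.898 4.654
endloop
endfacet
facet normal 0.086 0.873 0.480
outer loop
vertex 3.133 2.278 4.034
vertex 3.532 1.898 4.654
vertex 3.959 2.208 4.013
endloop
endfacet
facet normal -0.087 -0.873 -0.480
outer loop
vertex 3.433 0.903 4.107
vertex 3.861 1.212 3.467
vertex 4.26 0.832 4.087
endloop
endfacet
facet normal -0.020 -0.480 0.877
outer loop
vertex 3.433 0.903 4.107
vertex 4.26 0.832 4.087
vertex 3.532 1.898 4.654
endloop
endfacet
facet normal -0.019 -0.480 0.877
outer loop
vertex 3.532 1.898 4.654
vertex 4.26 0.832 4.087
vertex 4.359 1.828 4.634
endloop
endfacet
facet normal 0.086 0.873 0.479
outer loop
vertex 3.532 1.898 4.654
vertex 4.359 1.828 4.634
vertex 3.959 2.208 4.013
endloop
endfacet
facet normal -0.086 -0.873 -0.480
outer loop
vertex 4.26 0.832 4.087
vertex 3.861 1.212 3.467
vertex 4.687 1.142 3.446
endloop
endfacet
facet normal 0.853 -0.314 0.417
outer loop
vertex 4.26 0.832 4.087
vertex 4.687 1.142 3.446
vertex 4.359 1.828 4.634
endloop
endfacet
facet normal 0.853 -0.314 0.417
outer loop
vertex 4.359 1.828 4.634
vertex 4.687 1.142 3.446
vertex 4.786 2.137 3.993
endloop
endfacet
facet normal 0.087 0.874 0.479
outer loop
vertex 4.359 1.828 4.634
vertex 4.786 2.137 3.993
vertex 3.959 2.208 4.013
endloop
endfacet
facet normal -0.086 -0.873 -0.480
outer loop
vertex 4.687 1.142 3.446
vertex 3.861 1.212 3.467
vertex 4.288 1.522 2.826
endloop
endfacet
facet normal 0.872 0.166 -0.460
outer loop
vertex 4.687 1.142 3.446
vertex 4.288 1.522 2.826
vertex 4.786 2.137 3.993
endloop
endfacet
facet normal 0.872 0.166 -0.460
outer loop
vertex 4.786 2.137 3.993
vertex 4.288 1.522 2.826
vertex 4.387 2.517 3.373
endloop
endfacet
facet normal 0.087 0.873 0.480
outer loop
vertex 4.786 2.137 3.993
vertex 4.387 2.517 3.373
vertex 3.959 2.208 4.013
endloop
endfacet
facet normal 0.638 -0.289 -0.714
outer loop
vertex 1.609 -0.438 -1.852
vertex 1.153 -0.89 -2.077
vertex 1.236 -0.242 -2.265
endloop
endfacet
facet normal 0.157 0.940 0.305
outer loop
vertex 1.609 -0.438 -1.852
vertex 1.236 -0.242 -2.265
vertex 0.227 -0.47 -1.043
endloop
endfacet
facet normal 0.639 -0.289 -0.713
outer loop
vertex 1.236 -0.242 -2.265
vertex 1.153 -0.89 -2.077
vertex 0.801 -0.533 -2.537
endloop
endfacet
facet normal -0.450 0.868 -0.209
outer loop
vertex 1.236 -0.242 -2.265
vertex 0.801 -0.533 -2.537
vertex 0.227 -0.47 -1.043
endloop
endfacet
facet normal 0.639 -0.289 -0.713
outer loop
vertex 0.801 -0.533 -2.537
vertex 1.153 -0.89 -2.077
vertex 0.631 -1.093 -2.462
endloop
endfacet
facet normal -0.906 0.227 -0.358
outer loop
vertex 0.801 -0.533 -2.537
vertex 0.631 -1.093 -2.462
vertex 0.227 -0.47 -1.043
endloop
endfacet
facet normal 0.639 -0.290 -0.713
outer loop
vertex 0.631 -1.093 -2.462
vertex 1.153 -0.89 -2.077
vertex 0.854 -1.5 -2.097
endloop
endfacet
facet normal -0.866 -0.499 -0.027
outer loop
vertex 0.631 -1.093 -2.462
vertex 0.854 -1.5 -2.097
vertex 0.227 -0.47 -1.043
endloop
endfacet
facet normal 0.639 -0.290 -0.713
outer loop
vertex 0.854 -1.5 -2.097
vertex 1.153 -0.89 -2.077
vertex 1.302 -1.447 -1.717
endloop
endfacet
facet normal -0.361 -0.765 0.533
outer loop
vertex 0.854 -1.5 -2.097
vertex 1.302 -1.447 -1.717
vertex 0.227 -0.47 -1.043
endloop
endfacet
facet normal 0.639 -0.290 -0.713
outer loop
vertex 1.302 -1.447 -1.717
vertex 1.153 -0.89 -2.077
vertex 1.638 -0.974 -1.608
endloop
endfacet
facet normal 0.228 -0.370 0.901
outer loop
vertex 1.302 -1.447 -1.717
vertex 1.638 -0.974 -1.608
vertex 0.227 -0.47 -1.043
endloop
endfacet
facet normal 0.639 -0.290 -0.713
outer loop
vertex 1.638 -0.974 -1.608
vertex 1.153 -0.89 -2.077
vertex 1.609 -0.438 -1.852
endloop
endfacet
facet normal 0.459 0.389 0.799
outer loop
vertex 1.638 -0.974 -1.608
vertex 1.609 -0.438 -1.852
vertex 0.227 -0.47 -1.043
endloop
endfacet

endsolid


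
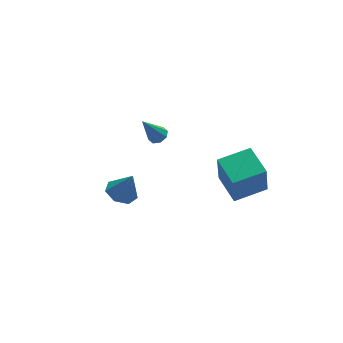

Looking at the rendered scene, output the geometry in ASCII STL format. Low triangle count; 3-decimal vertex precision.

solid 
facet normal 0.500 0.028 -0.866
outer loop
vertex -0.781 1.896 0.194
vertex -1.046 2.322 0.055
vertex -0.601 2.232 0.309
endloop
endfacet
facet normal 0.562 -0.521 0.642
outer loop
vertex -0.781 1.896 0.194
vertex -0.601 2.232 0.309
vertex -1.834 2.278 1.425
endloop
endfacet
facet normal 0.500 0.027 -0.866
outer loop
vertex -0.601 2.232 0.309
vertex -1.046 2.322 0.055
vertex -0.681 2.62 0.275
endloop
endfacet
facet normal 0.662 0.200 0.723
outer loop
vertex -0.601 2.232 0.309
vertex -0.681 2.62 0.275
vertex -1.834 2.278 1.425
endloop
endfacet
facet normal 0.499 0.028 -0.866
outer loop
vertex -0.681 2.62 0.275
vertex -1.046 2.322 0.055
vertex -0.976 2.834 0.112
endloop
endfacet
facet normal 0.289 0.799 0.527
outer loop
vertex -0.681 2.62 0.275
vertex -0.976 2.834 0.112
vertex -1.834 2.278 1.425
endloop
endfacet
facet normal 0.497 0.029 -0.867
outer loop
vertex -0.976 2.834 0.112
vertex -1.046 2.322 0.055
vertex -1.311 2.747 -0.083
endloop
endfacet
facet normal -0.339 0.925 0.170
outer loop
vertex -0.976 2.834 0.112
vertex -1.311 2.747 -0.083
vertex -1.834 2.278 1.425
endloop
endfacet
facet normal 0.498 0.029 -0.867
outer loop
vertex -1.311 2.747 -0.083
vertex -1.046 2.322 0.055
vertex -1.492 2.412 -0.198
endloop
endfacet
facet normal -0.851 0.507 -0.137
outer loop
vertex -1.311 2.747 -0.083
vertex -1.492 2.412 -0.198
vertex -1.834 2.278 1.425
endloop
endfacet
facet normal 0.497 0.028 -0.867
outer loop
vertex -1.492 2.412 -0.198
vertex -1.046 2.322 0.055
vertex -1.411 2.023 -0.164
endloop
endfacet
facet normal -0.951 -0.217 -0.218
outer loop
vertex -1.492 2.412 -0.198
vertex -1.411 2.023 -0.164
vertex -1.834 2.278 1.425
endloop
endfacet
facet normal 0.498 0.028 -0.867
outer loop
vertex -1.411 2.023 -0.164
vertex -1.046 2.322 0.055
vertex -1.117 1.81 -0.002
endloop
endfacet
facet normal -0.578 -0.816 -0.023
outer loop
vertex -1.411 2.023 -0.164
vertex -1.117 1.81 -0.002
vertex -1.834 2.278 1.425
endloop
endfacet
facet normal 0.498 0.027 -0.866
outer loop
vertex -1.117 1.81 -0.002
vertex -1.046 2.322 0.055
vertex -0.781 1.896 0.194
endloop
endfacet
facet normal 0.047 -0.942 0.333
outer loop
vertex -1.117 1.81 -0.002
vertex -0.781 1.896 0.194
vertex -1.834 2.278 1.425
endloop
endfacet
facet normal -0.989 -0.040 -0.141
outer loop
vertex -0.235 -4.697 2.716
vertex -0.337 -3.157 3.0
vertex -0.006 -4.368 1.012
endloop
endfacet
facet normal 0.065 -0.981 -0.181
outer loop
vertex 1.597 -4.303 1.24
vertex -0.235 -4.697 2.716
vertex -0.006 -4.368 1.012
endloop
endfacet
facet normal -0.989 -0.039 -0.141
outer loop
vertex -0.006 -4.368 1.012
vertex -0.337 -3.157 3.0
vertex -0.108 -2.827 1.297
endloop
endfacet
facet normal 0.131 0.189 -0.973
outer loop
vertex -0.108 -2.827 1.297
vertex 1.597 -4.303 1.24
vertex -0.006 -4.368 1.012
endloop
endfacet
facet normal -0.131 -0.188 0.973
outer loop
vertex -0.235 -4.697 2.716
vertex 1.266 -3.092 3.228
vertex -0.337 -3.157 3.0
endloop
endfacet
facet normal 0.065 -0.981 -0.181
outer loop
vertex 1.368 -4.633 2.943
vertex -0.235 -4.697 2.716
vertex 1.597 -4.303 1.24
endloop
endfacet
facet normal -0.130 -0.189 0.973
outer loop
vertex 1.368 -4.633 2.943
vertex 1.266 -3.092 3.228
vertex -0.235 -4.697 2.716
endloop
endfacet
facet normal -0.066 0.981 0.181
outer loop
vertex -0.337 -3.157 3.0
vertex 1.266 -3.092 3.228
vertex -0.108 -2.827 1.297
endloop
endfacet
facet normal 0.130 0.188 -0.973
outer loop
vertex 1.495 -2.763 1.524
vertex 1.597 -4.303 1.24
vertex -0.108 -2.827 1.297
endloop
endfacet
facet normal -0.065 0.981 0.181
outer loop
vertex -0.108 -2.827 1.297
vertex 1.266 -3.092 3.228
vertex 1.495 -2.763 1.524
endloop
endfacet
facet normal 0.989 0.040 0.141
outer loop
vertex 1.495 -2.763 1.524
vertex 1.368 -4.633 2.943
vertex 1.597 -4.303 1.24
endloop
endfacet
facet normal 0.989 0.039 0.141
outer loop
vertex 1.266 -3.092 3.228
vertex 1.368 -4.633 2.943
vertex 1.495 -2.763 1.524
endloop
endfacet
facet normal -0.330 0.192 -0.924
outer loop
vertex -2.999 -0.211 -1.675
vertex -3.634 0.186 -1.366
vertex -2.905 0.477 -1.566
endloop
endfacet
facet normal 0.982 -0.152 0.113
outer loop
vertex -2.999 -0.211 -1.675
vertex -2.905 0.477 -1.566
vertex -3.166 -0.086 -0.054
endloop
endfacet
facet normal -0.330 0.192 -0.924
outer loop
vertex -2.905 0.477 -1.566
vertex -3.634 0.186 -1.366
vertex -3.359 0.946 -1.306
endloop
endfacet
facet normal 0.763 0.552 0.337
outer loop
vertex -2.905 0.477 -1.566
vertex -3.359 0.946 -1.306
vertex -3.166 -0.086 -0.054
endloop
endfacet
facet normal -0.329 0.192 -0.925
outer loop
vertex -3.359 0.946 -1.306
vertex -3.634 0.186 -1.366
vertex -4.021 0.843 -1.092
endloop
endfacet
facet normal 0.082 0.775 0.626
outer loop
vertex -3.359 0.946 -1.306
vertex -4.021 0.843 -1.092
vertex -3.166 -0.086 -0.054
endloop
endfacet
facet normal -0.329 0.191 -0.925
outer loop
vertex -4.021 0.843 -1.092
vertex -3.634 0.186 -1.366
vertex -4.391 0.245 -1.084
endloop
endfacet
facet normal -0.546 0.348 0.762
outer loop
vertex -4.021 0.843 -1.092
vertex -4.391 0.245 -1.084
vertex -3.166 -0.086 -0.054
endloop
endfacet
facet normal -0.329 0.193 -0.924
outer loop
vertex -4.391 0.245 -1.084
vertex -3.634 0.186 -1.366
vertex -4.191 -0.397 -1.289
endloop
endfacet
facet normal -0.650 -0.407 0.642
outer loop
vertex -4.391 0.245 -1.084
vertex -4.191 -0.397 -1.289
vertex -3.166 -0.086 -0.054
endloop
endfacet
facet normal -0.329 0.192 -0.924
outer loop
vertex -4.191 -0.397 -1.289
vertex -3.634 0.186 -1.366
vertex -3.571 -0.6 -1.552
endloop
endfacet
facet normal -0.150 -0.922 0.357
outer loop
vertex -4.191 -0.397 -1.289
vertex -3.571 -0.6 -1.552
vertex -3.166 -0.086 -0.054
endloop
endfacet
facet normal -0.330 0.192 -0.924
outer loop
vertex -3.571 -0.6 -1.552
vertex -3.634 0.186 -1.366
vertex -2.999 -0.211 -1.675
endloop
endfacet
facet normal 0.576 -0.808 0.122
outer loop
vertex -3.571 -0.6 -1.552
vertex -2.999 -0.211 -1.675
vertex -3.166 -0.086 -0.054
endloop
endfacet

endsolid


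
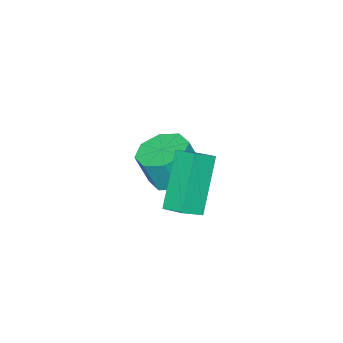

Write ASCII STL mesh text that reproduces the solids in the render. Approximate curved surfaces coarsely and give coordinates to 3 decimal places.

solid 
facet normal -0.261 0.223 -0.939
outer loop
vertex -2.273 -1.216 -4.284
vertex -2.868 -0.616 -3.976
vertex -2.0 -0.588 -4.211
endloop
endfacet
facet normal 0.880 -0.345 -0.326
outer loop
vertex -2.273 -1.216 -4.284
vertex -2.0 -0.588 -4.211
vertex -1.937 -1.505 -3.073
endloop
endfacet
facet normal 0.880 -0.345 -0.327
outer loop
vertex -1.937 -1.505 -3.073
vertex -2.0 -0.588 -4.211
vertex -1.663 -0.877 -2.999
endloop
endfacet
facet normal 0.261 -0.224 0.939
outer loop
vertex -1.937 -1.505 -3.073
vertex -1.663 -0.877 -2.999
vertex -2.532 -0.904 -2.764
endloop
endfacet
facet normal -0.261 0.225 -0.939
outer loop
vertex -2.0 -0.588 -4.211
vertex -2.868 -0.616 -3.976
vertex -2.235 0.024 -3.999
endloop
endfacet
facet normal 0.903 0.401 -0.156
outer loop
vertex -2.0 -0.588 -4.211
vertex -2.235 0.024 -3.999
vertex -1.663 -0.877 -2.999
endloop
endfacet
facet normal 0.903 0.401 -0.155
outer loop
vertex -1.663 -0.877 -2.999
vertex -2.235 0.024 -3.999
vertex -1.899 -0.265 -2.788
endloop
endfacet
facet normal 0.261 -0.223 0.939
outer loop
vertex -1.663 -0.877 -2.999
vertex -1.899 -0.265 -2.788
vertex -2.532 -0.904 -2.764
endloop
endfacet
facet normal -0.261 0.224 -0.939
outer loop
vertex -2.235 0.024 -3.999
vertex -2.868 -0.616 -3.976
vertex -2.842 0.261 -3.774
endloop
endfacet
facet normal 0.396 0.912 0.108
outer loop
vertex -2.235 0.024 -3.999
vertex -2.842 0.261 -3.774
vertex -1.899 -0.265 -2.788
endloop
endfacet
facet normal 0.396 0.912 0.107
outer loop
vertex -1.899 -0.265 -2.788
vertex -2.842 0.261 -3.774
vertex -2.505 -0.028 -2.563
endloop
endfacet
facet normal 0.261 -0.224 0.939
outer loop
vertex -1.899 -0.265 -2.788
vertex -2.505 -0.028 -2.563
vertex -2.532 -0.904 -2.764
endloop
endfacet
facet normal -0.261 0.224 -0.939
outer loop
vertex -2.842 0.261 -3.774
vertex -2.868 -0.616 -3.976
vertex -3.463 -0.015 -3.667
endloop
endfacet
facet normal -0.342 0.888 0.307
outer loop
vertex -2.842 0.261 -3.774
vertex -3.463 -0.015 -3.667
vertex -2.505 -0.028 -2.563
endloop
endfacet
facet normal -0.341 0.888 0.307
outer loop
vertex -2.505 -0.028 -2.563
vertex -3.463 -0.015 -3.667
vertex -3.127 -0.304 -2.456
endloop
endfacet
facet normal 0.261 -0.224 0.939
outer loop
vertex -2.505 -0.028 -2.563
vertex -3.127 -0.304 -2.456
vertex -2.532 -0.904 -2.764
endloop
endfacet
facet normal -0.261 0.224 -0.939
outer loop
vertex -3.463 -0.015 -3.667
vertex -2.868 -0.616 -3.976
vertex -3.737 -0.643 -3.741
endloop
endfacet
facet normal -0.880 0.345 0.327
outer loop
vertex -3.463 -0.015 -3.667
vertex -3.737 -0.643 -3.741
vertex -3.127 -0.304 -2.456
endloop
endfacet
facet normal -0.880 0.345 0.327
outer loop
vertex -3.127 -0.304 -2.456
vertex -3.737 -0.643 -3.741
vertex -3.4 -0.932 -2.529
endloop
endfacet
facet normal 0.261 -0.223 0.939
outer loop
vertex -3.127 -0.304 -2.456
vertex -3.4 -0.932 -2.529
vertex -2.532 -0.904 -2.764
endloop
endfacet
facet normal -0.261 0.223 -0.939
outer loop
vertex -3.737 -0.643 -3.741
vertex -2.868 -0.616 -3.976
vertex -3.501 -1.255 -3.952
endloop
endfacet
facet normal -0.903 -0.402 0.155
outer loop
vertex -3.737 -0.643 -3.741
vertex -3.501 -1.255 -3.952
vertex -3.4 -0.932 -2.529
endloop
endfacet
facet normal -0.903 -0.400 0.155
outer loop
vertex -3.4 -0.932 -2.529
vertex -3.501 -1.255 -3.952
vertex -3.165 -1.544 -2.741
endloop
endfacet
facet normal 0.261 -0.225 0.939
outer loop
vertex -3.4 -0.932 -2.529
vertex -3.165 -1.544 -2.741
vertex -2.532 -0.904 -2.764
endloop
endfacet
facet normal -0.261 0.224 -0.939
outer loop
vertex -3.501 -1.255 -3.952
vertex -2.868 -0.616 -3.976
vertex -2.895 -1.492 -4.177
endloop
endfacet
facet normal -0.396 -0.912 -0.108
outer loop
vertex -3.501 -1.255 -3.952
vertex -2.895 -1.492 -4.177
vertex -3.165 -1.544 -2.741
endloop
endfacet
facet normal -0.396 -0.912 -0.107
outer loop
vertex -3.165 -1.544 -2.741
vertex -2.895 -1.492 -4.177
vertex -2.558 -1.781 -2.966
endloop
endfacet
facet normal 0.261 -0.224 0.939
outer loop
vertex -3.165 -1.544 -2.741
vertex -2.558 -1.781 -2.966
vertex -2.532 -0.904 -2.764
endloop
endfacet
facet normal -0.261 0.224 -0.939
outer loop
vertex -2.895 -1.492 -4.177
vertex -2.868 -0.616 -3.976
vertex -2.273 -1.216 -4.284
endloop
endfacet
facet normal 0.341 -0.888 -0.307
outer loop
vertex -2.895 -1.492 -4.177
vertex -2.273 -1.216 -4.284
vertex -2.558 -1.781 -2.966
endloop
endfacet
facet normal 0.342 -0.888 -0.307
outer loop
vertex -2.558 -1.781 -2.966
vertex -2.273 -1.216 -4.284
vertex -1.937 -1.505 -3.073
endloop
endfacet
facet normal 0.261 -0.224 0.939
outer loop
vertex -2.558 -1.781 -2.966
vertex -1.937 -1.505 -3.073
vertex -2.532 -0.904 -2.764
endloop
endfacet
facet normal -0.815 0.270 -0.513
outer loop
vertex -0.751 1.919 -0.299
vertex -0.679 2.701 -0.002
vertex 0.419 2.417 -1.894
endloop
endfacet
facet normal -0.085 -0.932 -0.353
outer loop
vertex 1.079 2.199 -1.478
vertex -0.751 1.919 -0.299
vertex 0.419 2.417 -1.894
endloop
endfacet
facet normal -0.815 0.270 -0.513
outer loop
vertex 0.419 2.417 -1.894
vertex -0.679 2.701 -0.002
vertex 0.491 3.2 -1.597
endloop
endfacet
facet normal 0.573 0.244 -0.782
outer loop
vertex 0.491 3.2 -1.597
vertex 1.079 2.199 -1.478
vertex 0.419 2.417 -1.894
endloop
endfacet
facet normal -0.574 -0.244 0.782
outer loop
vertex -0.751 1.919 -0.299
vertex -0.019 2.483 0.414
vertex -0.679 2.701 -0.002
endloop
endfacet
facet normal -0.086 -0.931 -0.354
outer loop
vertex -0.091 1.7 0.117
vertex -0.751 1.919 -0.299
vertex 1.079 2.199 -1.478
endloop
endfacet
facet normal -0.574 -0.244 0.782
outer loop
vertex -0.091 1.7 0.117
vertex -0.019 2.483 0.414
vertex -0.751 1.919 -0.299
endloop
endfacet
facet normal 0.085 0.932 0.354
outer loop
vertex -0.679 2.701 -0.002
vertex -0.019 2.483 0.414
vertex 0.491 3.2 -1.597
endloop
endfacet
facet normal 0.574 0.244 -0.782
outer loop
vertex 1.151 2.981 -1.181
vertex 1.079 2.199 -1.478
vertex 0.491 3.2 -1.597
endloop
endfacet
facet normal 0.086 0.931 0.354
outer loop
vertex 0.491 3.2 -1.597
vertex -0.019 2.483 0.414
vertex 1.151 2.981 -1.181
endloop
endfacet
facet normal 0.815 -0.270 0.513
outer loop
vertex 1.151 2.981 -1.181
vertex -0.091 1.7 0.117
vertex 1.079 2.199 -1.478
endloop
endfacet
facet normal 0.815 -0.270 0.513
outer loop
vertex -0.019 2.483 0.414
vertex -0.091 1.7 0.117
vertex 1.151 2.981 -1.181
endloop
endfacet

endsolid


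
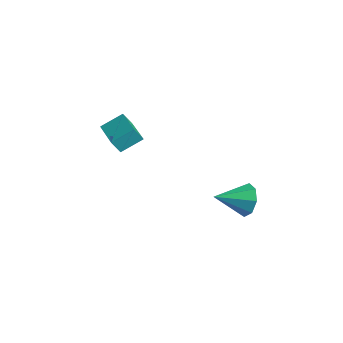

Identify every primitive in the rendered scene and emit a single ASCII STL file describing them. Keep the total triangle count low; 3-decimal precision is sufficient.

solid 
facet normal 0.054 0.947 -0.316
outer loop
vertex 3.317 2.779 -1.735
vertex 2.926 3.08 -0.9
vertex 3.829 2.923 -1.217
endloop
endfacet
facet normal 0.615 -0.666 -0.423
outer loop
vertex 3.317 2.779 -1.735
vertex 3.829 2.923 -1.217
vertex 2.834 1.46 -0.36
endloop
endfacet
facet normal 0.054 0.947 -0.316
outer loop
vertex 3.829 2.923 -1.217
vertex 2.926 3.08 -0.9
vertex 3.812 3.159 -0.513
endloop
endfacet
facet normal 0.859 -0.478 0.181
outer loop
vertex 3.829 2.923 -1.217
vertex 3.812 3.159 -0.513
vertex 2.834 1.46 -0.36
endloop
endfacet
facet normal 0.053 0.947 -0.315
outer loop
vertex 3.812 3.159 -0.513
vertex 2.926 3.08 -0.9
vertex 3.276 3.348 -0.036
endloop
endfacet
facet normal 0.586 -0.268 0.765
outer loop
vertex 3.812 3.159 -0.513
vertex 3.276 3.348 -0.036
vertex 2.834 1.46 -0.36
endloop
endfacet
facet normal 0.055 0.947 -0.316
outer loop
vertex 3.276 3.348 -0.036
vertex 2.926 3.08 -0.9
vertex 2.535 3.381 -0.065
endloop
endfacet
facet normal -0.046 -0.159 0.986
outer loop
vertex 3.276 3.348 -0.036
vertex 2.535 3.381 -0.065
vertex 2.834 1.46 -0.36
endloop
endfacet
facet normal 0.054 0.947 -0.316
outer loop
vertex 2.535 3.381 -0.065
vertex 2.926 3.08 -0.9
vertex 2.023 3.237 -0.583
endloop
endfacet
facet normal -0.665 -0.213 0.716
outer loop
vertex 2.535 3.381 -0.065
vertex 2.023 3.237 -0.583
vertex 2.834 1.46 -0.36
endloop
endfacet
facet normal 0.054 0.947 -0.316
outer loop
vertex 2.023 3.237 -0.583
vertex 2.926 3.08 -0.9
vertex 2.04 3.001 -1.287
endloop
endfacet
facet normal -0.909 -0.401 0.112
outer loop
vertex 2.023 3.237 -0.583
vertex 2.04 3.001 -1.287
vertex 2.834 1.46 -0.36
endloop
endfacet
facet normal 0.053 0.947 -0.315
outer loop
vertex 2.04 3.001 -1.287
vertex 2.926 3.08 -0.9
vertex 2.576 2.812 -1.764
endloop
endfacet
facet normal -0.635 -0.611 -0.472
outer loop
vertex 2.04 3.001 -1.287
vertex 2.576 2.812 -1.764
vertex 2.834 1.46 -0.36
endloop
endfacet
facet normal 0.055 0.947 -0.316
outer loop
vertex 2.576 2.812 -1.764
vertex 2.926 3.08 -0.9
vertex 3.317 2.779 -1.735
endloop
endfacet
facet normal -0.005 -0.721 -0.693
outer loop
vertex 2.576 2.812 -1.764
vertex 3.317 2.779 -1.735
vertex 2.834 1.46 -0.36
endloop
endfacet
facet normal -0.992 0.124 -0.013
outer loop
vertex -3.834 -0.312 2.179
vertex -3.77 0.127 1.477
vertex -3.963 -1.421 1.475
endloop
endfacet
facet normal -0.077 -0.528 0.846
outer loop
vertex -1.83 -1.687 1.503
vertex -3.834 -0.312 2.179
vertex -3.963 -1.421 1.475
endloop
endfacet
facet normal -0.992 0.124 -0.013
outer loop
vertex -3.963 -1.421 1.475
vertex -3.77 0.127 1.477
vertex -3.899 -0.982 0.773
endloop
endfacet
facet normal -0.098 -0.840 -0.534
outer loop
vertex -3.899 -0.982 0.773
vertex -1.83 -1.687 1.503
vertex -3.963 -1.421 1.475
endloop
endfacet
facet normal 0.098 0.840 0.534
outer loop
vertex -3.834 -0.312 2.179
vertex -1.637 -0.139 1.505
vertex -3.77 0.127 1.477
endloop
endfacet
facet normal -0.077 -0.528 0.846
outer loop
vertex -1.701 -0.578 2.207
vertex -3.834 -0.312 2.179
vertex -1.83 -1.687 1.503
endloop
endfacet
facet normal 0.098 0.840 0.534
outer loop
vertex -1.701 -0.578 2.207
vertex -1.637 -0.139 1.505
vertex -3.834 -0.312 2.179
endloop
endfacet
facet normal 0.077 0.528 -0.846
outer loop
vertex -3.77 0.127 1.477
vertex -1.637 -0.139 1.505
vertex -3.899 -0.982 0.773
endloop
endfacet
facet normal -0.098 -0.840 -0.534
outer loop
vertex -1.766 -1.248 0.801
vertex -1.83 -1.687 1.503
vertex -3.899 -0.982 0.773
endloop
endfacet
facet normal 0.077 0.528 -0.846
outer loop
vertex -3.899 -0.982 0.773
vertex -1.637 -0.139 1.505
vertex -1.766 -1.248 0.801
endloop
endfacet
facet normal 0.992 -0.124 0.013
outer loop
vertex -1.766 -1.248 0.801
vertex -1.701 -0.578 2.207
vertex -1.83 -1.687 1.503
endloop
endfacet
facet normal 0.992 -0.124 0.013
outer loop
vertex -1.637 -0.139 1.505
vertex -1.701 -0.578 2.207
vertex -1.766 -1.248 0.801
endloop
endfacet

endsolid


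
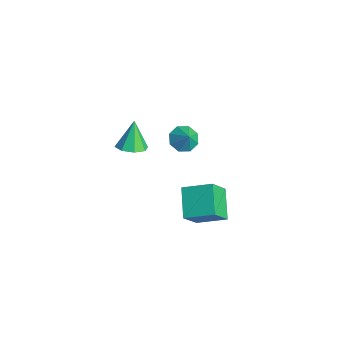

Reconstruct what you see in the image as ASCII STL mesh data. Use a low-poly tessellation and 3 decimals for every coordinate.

solid 
facet normal 0.332 -0.267 -0.905
outer loop
vertex -2.271 -0.714 -3.709
vertex -3.137 -0.501 -4.09
vertex -2.317 -0.008 -3.934
endloop
endfacet
facet normal 0.706 0.256 0.660
outer loop
vertex -2.271 -0.714 -3.709
vertex -2.317 -0.008 -3.934
vertex -3.763 0.001 -2.39
endloop
endfacet
facet normal 0.333 -0.268 -0.904
outer loop
vertex -2.317 -0.008 -3.934
vertex -3.137 -0.501 -4.09
vertex -2.843 0.409 -4.251
endloop
endfacet
facet normal 0.418 0.822 0.387
outer loop
vertex -2.317 -0.008 -3.934
vertex -2.843 0.409 -4.251
vertex -3.763 0.001 -2.39
endloop
endfacet
facet normal 0.332 -0.267 -0.905
outer loop
vertex -2.843 0.409 -4.251
vertex -3.137 -0.501 -4.09
vertex -3.542 0.293 -4.473
endloop
endfacet
facet normal -0.198 0.973 0.115
outer loop
vertex -2.843 0.409 -4.251
vertex -3.542 0.293 -4.473
vertex -3.763 0.001 -2.39
endloop
endfacet
facet normal 0.333 -0.266 -0.904
outer loop
vertex -3.542 0.293 -4.473
vertex -3.137 -0.501 -4.09
vertex -4.004 -0.288 -4.472
endloop
endfacet
facet normal -0.783 0.622 0.004
outer loop
vertex -3.542 0.293 -4.473
vertex -4.004 -0.288 -4.472
vertex -3.763 0.001 -2.39
endloop
endfacet
facet normal 0.333 -0.268 -0.904
outer loop
vertex -4.004 -0.288 -4.472
vertex -3.137 -0.501 -4.09
vertex -3.958 -0.994 -4.246
endloop
endfacet
facet normal -0.993 -0.027 0.119
outer loop
vertex -4.004 -0.288 -4.472
vertex -3.958 -0.994 -4.246
vertex -3.763 0.001 -2.39
endloop
endfacet
facet normal 0.332 -0.267 -0.905
outer loop
vertex -3.958 -0.994 -4.246
vertex -3.137 -0.501 -4.09
vertex -3.432 -1.411 -3.93
endloop
endfacet
facet normal -0.704 -0.592 0.391
outer loop
vertex -3.958 -0.994 -4.246
vertex -3.432 -1.411 -3.93
vertex -3.763 0.001 -2.39
endloop
endfacet
facet normal 0.333 -0.267 -0.904
outer loop
vertex -3.432 -1.411 -3.93
vertex -3.137 -0.501 -4.09
vertex -2.733 -1.295 -3.707
endloop
endfacet
facet normal -0.088 -0.744 0.663
outer loop
vertex -3.432 -1.411 -3.93
vertex -2.733 -1.295 -3.707
vertex -3.763 0.001 -2.39
endloop
endfacet
facet normal 0.332 -0.267 -0.905
outer loop
vertex -2.733 -1.295 -3.707
vertex -3.137 -0.501 -4.09
vertex -2.271 -0.714 -3.709
endloop
endfacet
facet normal 0.497 -0.392 0.774
outer loop
vertex -2.733 -1.295 -3.707
vertex -2.271 -0.714 -3.709
vertex -3.763 0.001 -2.39
endloop
endfacet
facet normal -0.546 -0.753 -0.366
outer loop
vertex 4.317 -0.854 -3.408
vertex 2.745 -0.193 -2.422
vertex 3.849 0.187 -4.852
endloop
endfacet
facet normal 0.798 -0.336 -0.501
outer loop
vertex 4.855 1.573 -4.178
vertex 4.317 -0.854 -3.408
vertex 3.849 0.187 -4.852
endloop
endfacet
facet normal -0.546 -0.753 -0.366
outer loop
vertex 3.849 0.187 -4.852
vertex 2.745 -0.193 -2.422
vertex 2.277 0.848 -3.866
endloop
endfacet
facet normal -0.254 0.566 -0.784
outer loop
vertex 2.277 0.848 -3.866
vertex 4.855 1.573 -4.178
vertex 3.849 0.187 -4.852
endloop
endfacet
facet normal 0.254 -0.566 0.784
outer loop
vertex 4.317 -0.854 -3.408
vertex 3.751 1.193 -1.748
vertex 2.745 -0.193 -2.422
endloop
endfacet
facet normal 0.798 -0.336 -0.501
outer loop
vertex 5.323 0.532 -2.734
vertex 4.317 -0.854 -3.408
vertex 4.855 1.573 -4.178
endloop
endfacet
facet normal 0.254 -0.566 0.784
outer loop
vertex 5.323 0.532 -2.734
vertex 3.751 1.193 -1.748
vertex 4.317 -0.854 -3.408
endloop
endfacet
facet normal -0.798 0.336 0.501
outer loop
vertex 2.745 -0.193 -2.422
vertex 3.751 1.193 -1.748
vertex 2.277 0.848 -3.866
endloop
endfacet
facet normal -0.254 0.566 -0.784
outer loop
vertex 3.283 2.234 -3.192
vertex 4.855 1.573 -4.178
vertex 2.277 0.848 -3.866
endloop
endfacet
facet normal -0.798 0.336 0.501
outer loop
vertex 2.277 0.848 -3.866
vertex 3.751 1.193 -1.748
vertex 3.283 2.234 -3.192
endloop
endfacet
facet normal 0.546 0.753 0.366
outer loop
vertex 3.283 2.234 -3.192
vertex 5.323 0.532 -2.734
vertex 4.855 1.573 -4.178
endloop
endfacet
facet normal 0.546 0.753 0.366
outer loop
vertex 3.751 1.193 -1.748
vertex 5.323 0.532 -2.734
vertex 3.283 2.234 -3.192
endloop
endfacet
facet normal -0.634 0.018 -0.773
outer loop
vertex 0.226 1.596 -2.282
vertex -0.461 1.52 -1.721
vertex -0.01 2.201 -2.075
endloop
endfacet
facet normal 0.932 0.363 0.002
outer loop
vertex 0.226 1.596 -2.282
vertex -0.01 2.201 -2.075
vertex 0.261 1.5 -0.839
endloop
endfacet
facet normal -0.633 0.017 -0.774
outer loop
vertex -0.01 2.201 -2.075
vertex -0.461 1.52 -1.721
vertex -0.51 2.407 -1.661
endloop
endfacet
facet normal 0.569 0.763 0.308
outer loop
vertex -0.01 2.201 -2.075
vertex -0.51 2.407 -1.661
vertex 0.261 1.5 -0.839
endloop
endfacet
facet normal -0.634 0.017 -0.773
outer loop
vertex -0.51 2.407 -1.661
vertex -0.461 1.52 -1.721
vertex -0.981 2.093 -1.282
endloop
endfacet
facet normal 0.089 0.710 0.699
outer loop
vertex -0.51 2.407 -1.661
vertex -0.981 2.093 -1.282
vertex 0.261 1.5 -0.839
endloop
endfacet
facet normal -0.634 0.018 -0.773
outer loop
vertex -0.981 2.093 -1.282
vertex -0.461 1.52 -1.721
vertex -1.148 1.444 -1.16
endloop
endfacet
facet normal -0.225 0.236 0.946
outer loop
vertex -0.981 2.093 -1.282
vertex -1.148 1.444 -1.16
vertex 0.261 1.5 -0.839
endloop
endfacet
facet normal -0.634 0.018 -0.773
outer loop
vertex -1.148 1.444 -1.16
vertex -0.461 1.52 -1.721
vertex -0.912 0.839 -1.367
endloop
endfacet
facet normal -0.191 -0.384 0.904
outer loop
vertex -1.148 1.444 -1.16
vertex -0.912 0.839 -1.367
vertex 0.261 1.5 -0.839
endloop
endfacet
facet normal -0.633 0.017 -0.774
outer loop
vertex -0.912 0.839 -1.367
vertex -0.461 1.52 -1.721
vertex -0.412 0.633 -1.781
endloop
endfacet
facet normal 0.172 -0.783 0.598
outer loop
vertex -0.912 0.839 -1.367
vertex -0.412 0.633 -1.781
vertex 0.261 1.5 -0.839
endloop
endfacet
facet normal -0.634 0.017 -0.773
outer loop
vertex -0.412 0.633 -1.781
vertex -0.461 1.52 -1.721
vertex 0.059 0.947 -2.16
endloop
endfacet
facet normal 0.652 -0.730 0.206
outer loop
vertex -0.412 0.633 -1.781
vertex 0.059 0.947 -2.16
vertex 0.261 1.5 -0.839
endloop
endfacet
facet normal -0.634 0.018 -0.773
outer loop
vertex 0.059 0.947 -2.16
vertex -0.461 1.52 -1.721
vertex 0.226 1.596 -2.282
endloop
endfacet
facet normal 0.966 -0.256 -0.040
outer loop
vertex 0.059 0.947 -2.16
vertex 0.226 1.596 -2.282
vertex 0.261 1.5 -0.839
endloop
endfacet

endsolid


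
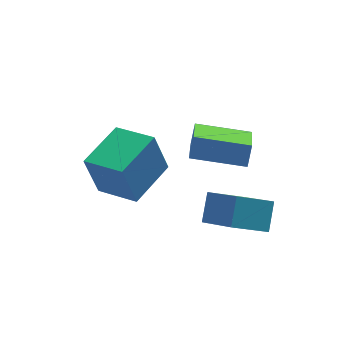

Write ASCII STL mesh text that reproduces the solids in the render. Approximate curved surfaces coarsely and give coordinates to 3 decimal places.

solid 
facet normal -0.377 -0.642 -0.668
outer loop
vertex 2.091 -4.555 -2.31
vertex 1.546 -3.114 -3.388
vertex 3.454 -4.589 -3.046
endloop
endfacet
facet normal 0.290 -0.766 0.573
outer loop
vertex 3.914 -3.806 -2.232
vertex 2.091 -4.555 -2.31
vertex 3.454 -4.589 -3.046
endloop
endfacet
facet normal -0.377 -0.642 -0.667
outer loop
vertex 3.454 -4.589 -3.046
vertex 1.546 -3.114 -3.388
vertex 2.909 -3.149 -4.124
endloop
endfacet
facet normal 0.880 -0.023 -0.475
outer loop
vertex 2.909 -3.149 -4.124
vertex 3.914 -3.806 -2.232
vertex 3.454 -4.589 -3.046
endloop
endfacet
facet normal -0.880 0.023 0.475
outer loop
vertex 2.091 -4.555 -2.31
vertex 2.006 -2.331 -2.574
vertex 1.546 -3.114 -3.388
endloop
endfacet
facet normal 0.290 -0.766 0.574
outer loop
vertex 2.551 -3.771 -1.496
vertex 2.091 -4.555 -2.31
vertex 3.914 -3.806 -2.232
endloop
endfacet
facet normal -0.880 0.023 0.475
outer loop
vertex 2.551 -3.771 -1.496
vertex 2.006 -2.331 -2.574
vertex 2.091 -4.555 -2.31
endloop
endfacet
facet normal -0.290 0.766 -0.573
outer loop
vertex 1.546 -3.114 -3.388
vertex 2.006 -2.331 -2.574
vertex 2.909 -3.149 -4.124
endloop
endfacet
facet normal 0.880 -0.023 -0.475
outer loop
vertex 3.369 -2.365 -3.31
vertex 3.914 -3.806 -2.232
vertex 2.909 -3.149 -4.124
endloop
endfacet
facet normal -0.291 0.766 -0.574
outer loop
vertex 2.909 -3.149 -4.124
vertex 2.006 -2.331 -2.574
vertex 3.369 -2.365 -3.31
endloop
endfacet
facet normal 0.377 0.642 0.668
outer loop
vertex 3.369 -2.365 -3.31
vertex 2.551 -3.771 -1.496
vertex 3.914 -3.806 -2.232
endloop
endfacet
facet normal 0.377 0.642 0.668
outer loop
vertex 2.006 -2.331 -2.574
vertex 2.551 -3.771 -1.496
vertex 3.369 -2.365 -3.31
endloop
endfacet
facet normal -0.902 0.411 0.130
outer loop
vertex 1.237 -3.04 1.62
vertex 1.771 -1.611 0.805
vertex 0.972 -3.379 0.852
endloop
endfacet
facet normal -0.309 -0.826 0.471
outer loop
vertex 2.749 -4.189 0.595
vertex 1.237 -3.04 1.62
vertex 0.972 -3.379 0.852
endloop
endfacet
facet normal -0.902 0.411 0.130
outer loop
vertex 0.972 -3.379 0.852
vertex 1.771 -1.611 0.805
vertex 1.506 -1.949 0.037
endloop
endfacet
facet normal -0.302 -0.385 -0.872
outer loop
vertex 1.506 -1.949 0.037
vertex 2.749 -4.189 0.595
vertex 0.972 -3.379 0.852
endloop
endfacet
facet normal 0.302 0.385 0.872
outer loop
vertex 1.237 -3.04 1.62
vertex 3.548 -2.421 0.548
vertex 1.771 -1.611 0.805
endloop
endfacet
facet normal -0.309 -0.827 0.470
outer loop
vertex 3.014 -3.851 1.363
vertex 1.237 -3.04 1.62
vertex 2.749 -4.189 0.595
endloop
endfacet
facet normal 0.302 0.385 0.872
outer loop
vertex 3.014 -3.851 1.363
vertex 3.548 -2.421 0.548
vertex 1.237 -3.04 1.62
endloop
endfacet
facet normal 0.309 0.827 -0.470
outer loop
vertex 1.771 -1.611 0.805
vertex 3.548 -2.421 0.548
vertex 1.506 -1.949 0.037
endloop
endfacet
facet normal -0.302 -0.385 -0.872
outer loop
vertex 3.283 -2.76 -0.22
vertex 2.749 -4.189 0.595
vertex 1.506 -1.949 0.037
endloop
endfacet
facet normal 0.309 0.826 -0.471
outer loop
vertex 1.506 -1.949 0.037
vertex 3.548 -2.421 0.548
vertex 3.283 -2.76 -0.22
endloop
endfacet
facet normal 0.902 -0.411 -0.130
outer loop
vertex 3.283 -2.76 -0.22
vertex 3.014 -3.851 1.363
vertex 2.749 -4.189 0.595
endloop
endfacet
facet normal 0.902 -0.411 -0.130
outer loop
vertex 3.548 -2.421 0.548
vertex 3.014 -3.851 1.363
vertex 3.283 -2.76 -0.22
endloop
endfacet
facet normal -0.772 -0.621 -0.134
outer loop
vertex -0.867 -1.662 -1.099
vertex -1.873 -0.325 -1.497
vertex -0.42 -1.843 -2.833
endloop
endfacet
facet normal 0.585 -0.778 0.232
outer loop
vertex 1.133 -0.595 -2.563
vertex -0.867 -1.662 -1.099
vertex -0.42 -1.843 -2.833
endloop
endfacet
facet normal -0.772 -0.621 -0.135
outer loop
vertex -0.42 -1.843 -2.833
vertex -1.873 -0.325 -1.497
vertex -1.425 -0.505 -3.232
endloop
endfacet
facet normal 0.248 -0.101 -0.963
outer loop
vertex -1.425 -0.505 -3.232
vertex 1.133 -0.595 -2.563
vertex -0.42 -1.843 -2.833
endloop
endfacet
facet normal -0.248 0.100 0.964
outer loop
vertex -0.867 -1.662 -1.099
vertex -0.32 0.923 -1.227
vertex -1.873 -0.325 -1.497
endloop
endfacet
facet normal 0.584 -0.778 0.232
outer loop
vertex 0.685 -0.415 -0.828
vertex -0.867 -1.662 -1.099
vertex 1.133 -0.595 -2.563
endloop
endfacet
facet normal -0.249 0.100 0.963
outer loop
vertex 0.685 -0.415 -0.828
vertex -0.32 0.923 -1.227
vertex -0.867 -1.662 -1.099
endloop
endfacet
facet normal -0.585 0.778 -0.232
outer loop
vertex -1.873 -0.325 -1.497
vertex -0.32 0.923 -1.227
vertex -1.425 -0.505 -3.232
endloop
endfacet
facet normal 0.248 -0.100 -0.963
outer loop
vertex 0.127 0.742 -2.961
vertex 1.133 -0.595 -2.563
vertex -1.425 -0.505 -3.232
endloop
endfacet
facet normal -0.584 0.778 -0.232
outer loop
vertex -1.425 -0.505 -3.232
vertex -0.32 0.923 -1.227
vertex 0.127 0.742 -2.961
endloop
endfacet
facet normal 0.772 0.621 0.135
outer loop
vertex 0.127 0.742 -2.961
vertex 0.685 -0.415 -0.828
vertex 1.133 -0.595 -2.563
endloop
endfacet
facet normal 0.773 0.620 0.134
outer loop
vertex -0.32 0.923 -1.227
vertex 0.685 -0.415 -0.828
vertex 0.127 0.742 -2.961
endloop
endfacet

endsolid
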